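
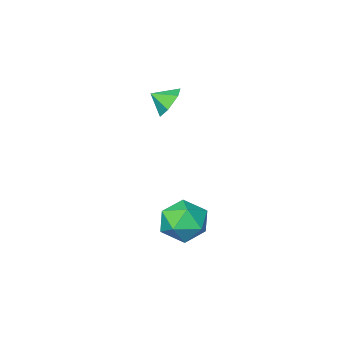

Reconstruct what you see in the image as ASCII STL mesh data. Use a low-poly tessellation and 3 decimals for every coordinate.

solid 
facet normal 0.328 0.822 0.466
outer loop
vertex 0.021 2.895 -3.523
vertex 0.321 2.207 -2.522
vertex 1.161 2.388 -3.432
endloop
endfacet
facet normal 0.410 0.880 -0.241
outer loop
vertex 0.021 2.895 -3.523
vertex 1.161 2.388 -3.432
vertex 0.554 2.372 -4.526
endloop
endfacet
facet normal -0.231 0.807 -0.544
outer loop
vertex 0.021 2.895 -3.523
vertex 0.554 2.372 -4.526
vertex -0.66 2.182 -4.292
endloop
endfacet
facet normal -0.710 0.704 -0.025
outer loop
vertex 0.021 2.895 -3.523
vertex -0.66 2.182 -4.292
vertex -0.804 2.08 -3.054
endloop
endfacet
facet normal -0.364 0.713 0.599
outer loop
vertex 0.021 2.895 -3.523
vertex -0.804 2.08 -3.054
vertex 0.321 2.207 -2.522
endloop
endfacet
facet normal 0.821 0.338 -0.460
outer loop
vertex 0.554 2.372 -4.526
vertex 1.161 2.388 -3.432
vertex 1.184 1.36 -4.146
endloop
endfacet
facet normal 0.688 0.243 0.684
outer loop
vertex 1.161 2.388 -3.432
vertex 0.321 2.207 -2.522
vertex 1.04 1.258 -2.908
endloop
endfacet
facet normal -0.433 0.068 0.899
outer loop
vertex 0.321 2.207 -2.522
vertex -0.804 2.08 -3.054
vertex -0.174 1.068 -2.674
endloop
endfacet
facet normal -0.992 0.055 -0.111
outer loop
vertex -0.804 2.08 -3.054
vertex -0.66 2.182 -4.292
vertex -0.781 1.052 -3.768
endloop
endfacet
facet normal -0.218 0.222 -0.950
outer loop
vertex -0.66 2.182 -4.292
vertex 0.554 2.372 -4.526
vertex 0.059 1.233 -4.678
endloop
endfacet
facet normal 0.710 -0.704 0.025
outer loop
vertex 0.359 0.545 -3.677
vertex 1.184 1.36 -4.146
vertex 1.04 1.258 -2.908
endloop
endfacet
facet normal 0.231 -0.807 0.544
outer loop
vertex 0.359 0.545 -3.677
vertex 1.04 1.258 -2.908
vertex -0.174 1.068 -2.674
endloop
endfacet
facet normal -0.410 -0.880 0.241
outer loop
vertex 0.359 0.545 -3.677
vertex -0.174 1.068 -2.674
vertex -0.781 1.052 -3.768
endloop
endfacet
facet normal -0.328 -0.822 -0.466
outer loop
vertex 0.359 0.545 -3.677
vertex -0.781 1.052 -3.768
vertex 0.059 1.233 -4.678
endloop
endfacet
facet normal 0.364 -0.713 -0.599
outer loop
vertex 0.359 0.545 -3.677
vertex 0.059 1.233 -4.678
vertex 1.184 1.36 -4.146
endloop
endfacet
facet normal 0.992 -0.055 0.111
outer loop
vertex 1.04 1.258 -2.908
vertex 1.184 1.36 -4.146
vertex 1.161 2.388 -3.432
endloop
endfacet
facet normal 0.218 -0.222 0.950
outer loop
vertex -0.174 1.068 -2.674
vertex 1.04 1.258 -2.908
vertex 0.321 2.207 -2.522
endloop
endfacet
facet normal -0.821 -0.338 0.460
outer loop
vertex -0.781 1.052 -3.768
vertex -0.174 1.068 -2.674
vertex -0.804 2.08 -3.054
endloop
endfacet
facet normal -0.688 -0.243 -0.684
outer loop
vertex 0.059 1.233 -4.678
vertex -0.781 1.052 -3.768
vertex -0.66 2.182 -4.292
endloop
endfacet
facet normal 0.433 -0.068 -0.899
outer loop
vertex 1.184 1.36 -4.146
vertex 0.059 1.233 -4.678
vertex 0.554 2.372 -4.526
endloop
endfacet
facet normal -0.667 0.544 -0.509
outer loop
vertex -0.497 -1.381 1.397
vertex -1.114 -1.51 2.068
vertex -0.546 -0.786 2.098
endloop
endfacet
facet normal 0.996 0.090 -0.007
outer loop
vertex -0.497 -1.381 1.397
vertex -0.546 -0.786 2.098
vertex -0.426 -2.07 2.592
endloop
endfacet
facet normal -0.667 0.544 -0.509
outer loop
vertex -0.546 -0.786 2.098
vertex -1.114 -1.51 2.068
vertex -1.162 -0.915 2.768
endloop
endfacet
facet normal 0.665 0.321 0.674
outer loop
vertex -0.546 -0.786 2.098
vertex -1.162 -0.915 2.768
vertex -0.426 -2.07 2.592
endloop
endfacet
facet normal -0.668 0.544 -0.508
outer loop
vertex -1.162 -0.915 2.768
vertex -1.114 -1.51 2.068
vertex -1.73 -1.639 2.739
endloop
endfacet
facet normal 0.078 -0.101 0.992
outer loop
vertex -1.162 -0.915 2.768
vertex -1.73 -1.639 2.739
vertex -0.426 -2.07 2.592
endloop
endfacet
facet normal -0.668 0.544 -0.508
outer loop
vertex -1.73 -1.639 2.739
vertex -1.114 -1.51 2.068
vertex -1.681 -2.233 2.039
endloop
endfacet
facet normal -0.179 -0.756 0.629
outer loop
vertex -1.73 -1.639 2.739
vertex -1.681 -2.233 2.039
vertex -0.426 -2.07 2.592
endloop
endfacet
facet normal -0.668 0.544 -0.508
outer loop
vertex -1.681 -2.233 2.039
vertex -1.114 -1.51 2.068
vertex -1.065 -2.104 1.368
endloop
endfacet
facet normal 0.151 -0.987 -0.051
outer loop
vertex -1.681 -2.233 2.039
vertex -1.065 -2.104 1.368
vertex -0.426 -2.07 2.592
endloop
endfacet
facet normal -0.667 0.544 -0.509
outer loop
vertex -1.065 -2.104 1.368
vertex -1.114 -1.51 2.068
vertex -0.497 -1.381 1.397
endloop
endfacet
facet normal 0.738 -0.565 -0.370
outer loop
vertex -1.065 -2.104 1.368
vertex -0.497 -1.381 1.397
vertex -0.426 -2.07 2.592
endloop
endfacet

endsolid


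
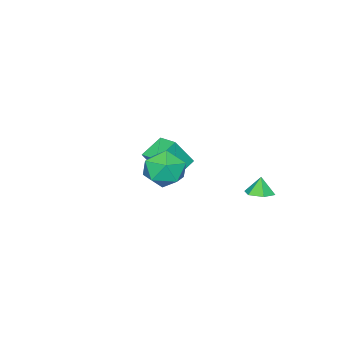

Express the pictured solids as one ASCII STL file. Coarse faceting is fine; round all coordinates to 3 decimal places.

solid 
facet normal -0.472 0.267 -0.840
outer loop
vertex -4.481 -3.94 -4.21
vertex -4.155 -2.659 -3.986
vertex -3.151 -4.137 -5.02
endloop
endfacet
facet normal -0.243 -0.955 -0.167
outer loop
vertex -2.225 -4.661 -3.374
vertex -4.481 -3.94 -4.21
vertex -3.151 -4.137 -5.02
endloop
endfacet
facet normal -0.472 0.267 -0.840
outer loop
vertex -3.151 -4.137 -5.02
vertex -4.155 -2.659 -3.986
vertex -2.825 -2.856 -4.796
endloop
endfacet
facet normal 0.847 -0.125 -0.516
outer loop
vertex -2.825 -2.856 -4.796
vertex -2.225 -4.661 -3.374
vertex -3.151 -4.137 -5.02
endloop
endfacet
facet normal -0.847 0.125 0.516
outer loop
vertex -4.481 -3.94 -4.21
vertex -3.229 -3.183 -2.34
vertex -4.155 -2.659 -3.986
endloop
endfacet
facet normal -0.243 -0.955 -0.167
outer loop
vertex -3.555 -4.464 -2.564
vertex -4.481 -3.94 -4.21
vertex -2.225 -4.661 -3.374
endloop
endfacet
facet normal -0.847 0.125 0.516
outer loop
vertex -3.555 -4.464 -2.564
vertex -3.229 -3.183 -2.34
vertex -4.481 -3.94 -4.21
endloop
endfacet
facet normal 0.243 0.955 0.167
outer loop
vertex -4.155 -2.659 -3.986
vertex -3.229 -3.183 -2.34
vertex -2.825 -2.856 -4.796
endloop
endfacet
facet normal 0.847 -0.125 -0.516
outer loop
vertex -1.899 -3.38 -3.15
vertex -2.225 -4.661 -3.374
vertex -2.825 -2.856 -4.796
endloop
endfacet
facet normal 0.243 0.955 0.167
outer loop
vertex -2.825 -2.856 -4.796
vertex -3.229 -3.183 -2.34
vertex -1.899 -3.38 -3.15
endloop
endfacet
facet normal 0.472 -0.267 0.840
outer loop
vertex -1.899 -3.38 -3.15
vertex -3.555 -4.464 -2.564
vertex -2.225 -4.661 -3.374
endloop
endfacet
facet normal 0.472 -0.267 0.840
outer loop
vertex -3.229 -3.183 -2.34
vertex -3.555 -4.464 -2.564
vertex -1.899 -3.38 -3.15
endloop
endfacet
facet normal 0.212 0.094 -0.973
outer loop
vertex -2.587 3.111 -3.904
vertex -3.096 2.491 -4.075
vertex -3.378 3.261 -4.062
endloop
endfacet
facet normal 0.017 0.766 0.643
outer loop
vertex -2.587 3.111 -3.904
vertex -3.378 3.261 -4.062
vertex -3.324 2.389 -3.025
endloop
endfacet
facet normal 0.212 0.094 -0.973
outer loop
vertex -3.378 3.261 -4.062
vertex -3.096 2.491 -4.075
vertex -3.886 2.641 -4.233
endloop
endfacet
facet normal -0.748 0.489 0.450
outer loop
vertex -3.378 3.261 -4.062
vertex -3.886 2.641 -4.233
vertex -3.324 2.389 -3.025
endloop
endfacet
facet normal 0.212 0.094 -0.973
outer loop
vertex -3.886 2.641 -4.233
vertex -3.096 2.491 -4.075
vertex -3.604 1.871 -4.246
endloop
endfacet
facet normal -0.881 -0.328 0.341
outer loop
vertex -3.886 2.641 -4.233
vertex -3.604 1.871 -4.246
vertex -3.324 2.389 -3.025
endloop
endfacet
facet normal 0.211 0.095 -0.973
outer loop
vertex -3.604 1.871 -4.246
vertex -3.096 2.491 -4.075
vertex -2.813 1.721 -4.089
endloop
endfacet
facet normal -0.249 -0.870 0.426
outer loop
vertex -3.604 1.871 -4.246
vertex -2.813 1.721 -4.089
vertex -3.324 2.389 -3.025
endloop
endfacet
facet normal 0.211 0.095 -0.973
outer loop
vertex -2.813 1.721 -4.089
vertex -3.096 2.491 -4.075
vertex -2.305 2.341 -3.918
endloop
endfacet
facet normal 0.515 -0.593 0.619
outer loop
vertex -2.813 1.721 -4.089
vertex -2.305 2.341 -3.918
vertex -3.324 2.389 -3.025
endloop
endfacet
facet normal 0.211 0.095 -0.973
outer loop
vertex -2.305 2.341 -3.918
vertex -3.096 2.491 -4.075
vertex -2.587 3.111 -3.904
endloop
endfacet
facet normal 0.648 0.224 0.728
outer loop
vertex -2.305 2.341 -3.918
vertex -2.587 3.111 -3.904
vertex -3.324 2.389 -3.025
endloop
endfacet
facet normal -0.701 0.248 0.669
outer loop
vertex 2.358 2.018 0.342
vertex 1.753 0.976 0.094
vertex 2.606 0.996 0.98
endloop
endfacet
facet normal -0.066 0.517 0.854
outer loop
vertex 2.358 2.018 0.342
vertex 2.606 0.996 0.98
vertex 3.523 1.727 0.608
endloop
endfacet
facet normal 0.160 0.934 0.321
outer loop
vertex 2.358 2.018 0.342
vertex 3.523 1.727 0.608
vertex 3.236 2.159 -0.507
endloop
endfacet
facet normal -0.335 0.922 -0.193
outer loop
vertex 2.358 2.018 0.342
vertex 3.236 2.159 -0.507
vertex 2.142 1.695 -0.825
endloop
endfacet
facet normal -0.867 0.498 0.023
outer loop
vertex 2.358 2.018 0.342
vertex 2.142 1.695 -0.825
vertex 1.753 0.976 0.094
endloop
endfacet
facet normal 0.393 -0.025 0.919
outer loop
vertex 3.523 1.727 0.608
vertex 2.606 0.996 0.98
vertex 3.638 0.505 0.525
endloop
endfacet
facet normal -0.634 -0.461 0.621
outer loop
vertex 2.606 0.996 0.98
vertex 1.753 0.976 0.094
vertex 2.544 0.041 0.207
endloop
endfacet
facet normal -0.903 -0.056 -0.426
outer loop
vertex 1.753 0.976 0.094
vertex 2.142 1.695 -0.825
vertex 2.257 0.473 -0.908
endloop
endfacet
facet normal -0.042 0.630 -0.775
outer loop
vertex 2.142 1.695 -0.825
vertex 3.236 2.159 -0.507
vertex 3.174 1.204 -1.28
endloop
endfacet
facet normal 0.759 0.649 0.056
outer loop
vertex 3.236 2.159 -0.507
vertex 3.523 1.727 0.608
vertex 4.027 1.224 -0.394
endloop
endfacet
facet normal 0.335 -0.922 0.193
outer loop
vertex 3.422 0.182 -0.642
vertex 3.638 0.505 0.525
vertex 2.544 0.041 0.207
endloop
endfacet
facet normal -0.160 -0.934 -0.321
outer loop
vertex 3.422 0.182 -0.642
vertex 2.544 0.041 0.207
vertex 2.257 0.473 -0.908
endloop
endfacet
facet normal 0.066 -0.517 -0.854
outer loop
vertex 3.422 0.182 -0.642
vertex 2.257 0.473 -0.908
vertex 3.174 1.204 -1.28
endloop
endfacet
facet normal 0.701 -0.248 -0.669
outer loop
vertex 3.422 0.182 -0.642
vertex 3.174 1.204 -1.28
vertex 4.027 1.224 -0.394
endloop
endfacet
facet normal 0.867 -0.498 -0.023
outer loop
vertex 3.422 0.182 -0.642
vertex 4.027 1.224 -0.394
vertex 3.638 0.505 0.525
endloop
endfacet
facet normal 0.042 -0.630 0.775
outer loop
vertex 2.544 0.041 0.207
vertex 3.638 0.505 0.525
vertex 2.606 0.996 0.98
endloop
endfacet
facet normal -0.759 -0.649 -0.056
outer loop
vertex 2.257 0.473 -0.908
vertex 2.544 0.041 0.207
vertex 1.753 0.976 0.094
endloop
endfacet
facet normal -0.393 0.025 -0.919
outer loop
vertex 3.174 1.204 -1.28
vertex 2.257 0.473 -0.908
vertex 2.142 1.695 -0.825
endloop
endfacet
facet normal 0.634 0.461 -0.621
outer loop
vertex 4.027 1.224 -0.394
vertex 3.174 1.204 -1.28
vertex 3.236 2.159 -0.507
endloop
endfacet
facet normal 0.903 0.056 0.426
outer loop
vertex 3.638 0.505 0.525
vertex 4.027 1.224 -0.394
vertex 3.523 1.727 0.608
endloop
endfacet

endsolid


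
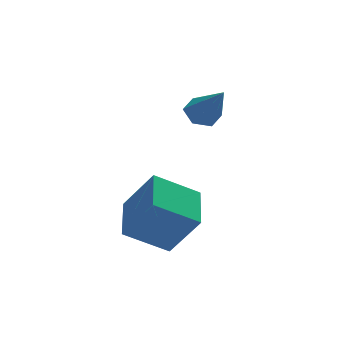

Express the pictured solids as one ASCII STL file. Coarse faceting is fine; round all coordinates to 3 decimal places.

solid 
facet normal -0.837 0.179 0.517
outer loop
vertex -4.092 -4.781 -0.723
vertex -3.506 -3.253 -0.302
vertex -4.824 -4.111 -2.14
endloop
endfacet
facet normal -0.346 -0.905 -0.249
outer loop
vertex -3.434 -4.407 -2.998
vertex -4.092 -4.781 -0.723
vertex -4.824 -4.111 -2.14
endloop
endfacet
facet normal -0.837 0.179 0.517
outer loop
vertex -4.824 -4.111 -2.14
vertex -3.506 -3.253 -0.302
vertex -4.238 -2.582 -1.719
endloop
endfacet
facet normal -0.423 0.388 -0.819
outer loop
vertex -4.238 -2.582 -1.719
vertex -3.434 -4.407 -2.998
vertex -4.824 -4.111 -2.14
endloop
endfacet
facet normal 0.423 -0.388 0.819
outer loop
vertex -4.092 -4.781 -0.723
vertex -2.116 -3.549 -1.16
vertex -3.506 -3.253 -0.302
endloop
endfacet
facet normal -0.347 -0.904 -0.249
outer loop
vertex -2.702 -5.078 -1.581
vertex -4.092 -4.781 -0.723
vertex -3.434 -4.407 -2.998
endloop
endfacet
facet normal 0.423 -0.388 0.819
outer loop
vertex -2.702 -5.078 -1.581
vertex -2.116 -3.549 -1.16
vertex -4.092 -4.781 -0.723
endloop
endfacet
facet normal 0.346 0.904 0.249
outer loop
vertex -3.506 -3.253 -0.302
vertex -2.116 -3.549 -1.16
vertex -4.238 -2.582 -1.719
endloop
endfacet
facet normal -0.423 0.388 -0.819
outer loop
vertex -2.848 -2.879 -2.577
vertex -3.434 -4.407 -2.998
vertex -4.238 -2.582 -1.719
endloop
endfacet
facet normal 0.347 0.904 0.249
outer loop
vertex -4.238 -2.582 -1.719
vertex -2.116 -3.549 -1.16
vertex -2.848 -2.879 -2.577
endloop
endfacet
facet normal 0.837 -0.179 -0.517
outer loop
vertex -2.848 -2.879 -2.577
vertex -2.702 -5.078 -1.581
vertex -3.434 -4.407 -2.998
endloop
endfacet
facet normal 0.837 -0.179 -0.517
outer loop
vertex -2.116 -3.549 -1.16
vertex -2.702 -5.078 -1.581
vertex -2.848 -2.879 -2.577
endloop
endfacet
facet normal -0.121 0.672 -0.731
outer loop
vertex -0.326 -0.062 1.012
vertex -0.811 -0.429 0.755
vertex -0.95 0.034 1.204
endloop
endfacet
facet normal 0.324 0.492 0.808
outer loop
vertex -0.326 -0.062 1.012
vertex -0.95 0.034 1.204
vertex -0.589 -1.651 2.085
endloop
endfacet
facet normal -0.121 0.672 -0.731
outer loop
vertex -0.95 0.034 1.204
vertex -0.811 -0.429 0.755
vertex -1.435 -0.333 0.947
endloop
endfacet
facet normal -0.601 0.266 0.754
outer loop
vertex -0.95 0.034 1.204
vertex -1.435 -0.333 0.947
vertex -0.589 -1.651 2.085
endloop
endfacet
facet normal -0.121 0.672 -0.731
outer loop
vertex -1.435 -0.333 0.947
vertex -0.811 -0.429 0.755
vertex -1.295 -0.796 0.498
endloop
endfacet
facet normal -0.889 -0.428 0.165
outer loop
vertex -1.435 -0.333 0.947
vertex -1.295 -0.796 0.498
vertex -0.589 -1.651 2.085
endloop
endfacet
facet normal -0.121 0.672 -0.731
outer loop
vertex -1.295 -0.796 0.498
vertex -0.811 -0.429 0.755
vertex -0.671 -0.892 0.306
endloop
endfacet
facet normal -0.251 -0.894 -0.370
outer loop
vertex -1.295 -0.796 0.498
vertex -0.671 -0.892 0.306
vertex -0.589 -1.651 2.085
endloop
endfacet
facet normal -0.121 0.672 -0.731
outer loop
vertex -0.671 -0.892 0.306
vertex -0.811 -0.429 0.755
vertex -0.186 -0.525 0.563
endloop
endfacet
facet normal 0.673 -0.668 -0.316
outer loop
vertex -0.671 -0.892 0.306
vertex -0.186 -0.525 0.563
vertex -0.589 -1.651 2.085
endloop
endfacet
facet normal -0.121 0.672 -0.731
outer loop
vertex -0.186 -0.525 0.563
vertex -0.811 -0.429 0.755
vertex -0.326 -0.062 1.012
endloop
endfacet
facet normal 0.962 0.026 0.273
outer loop
vertex -0.186 -0.525 0.563
vertex -0.326 -0.062 1.012
vertex -0.589 -1.651 2.085
endloop
endfacet

endsolid


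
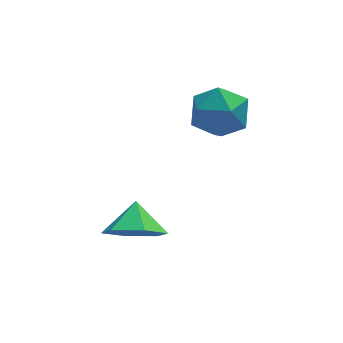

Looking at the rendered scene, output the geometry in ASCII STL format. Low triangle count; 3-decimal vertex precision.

solid 
facet normal -0.181 -0.782 -0.596
outer loop
vertex -0.493 -1.026 -1.645
vertex -1.453 -0.686 -1.8
vertex -0.693 -0.385 -2.426
endloop
endfacet
facet normal 0.871 0.465 0.159
outer loop
vertex -0.493 -1.026 -1.645
vertex -0.693 -0.385 -2.426
vertex -1.247 0.206 -1.12
endloop
endfacet
facet normal -0.181 -0.782 -0.596
outer loop
vertex -0.693 -0.385 -2.426
vertex -1.453 -0.686 -1.8
vertex -1.653 -0.045 -2.581
endloop
endfacet
facet normal 0.359 0.898 -0.254
outer loop
vertex -0.693 -0.385 -2.426
vertex -1.653 -0.045 -2.581
vertex -1.247 0.206 -1.12
endloop
endfacet
facet normal -0.181 -0.782 -0.596
outer loop
vertex -1.653 -0.045 -2.581
vertex -1.453 -0.686 -1.8
vertex -2.413 -0.346 -1.955
endloop
endfacet
facet normal -0.400 0.915 -0.046
outer loop
vertex -1.653 -0.045 -2.581
vertex -2.413 -0.346 -1.955
vertex -1.247 0.206 -1.12
endloop
endfacet
facet normal -0.181 -0.783 -0.595
outer loop
vertex -2.413 -0.346 -1.955
vertex -1.453 -0.686 -1.8
vertex -2.213 -0.987 -1.173
endloop
endfacet
facet normal -0.648 0.499 0.575
outer loop
vertex -2.413 -0.346 -1.955
vertex -2.213 -0.987 -1.173
vertex -1.247 0.206 -1.12
endloop
endfacet
facet normal -0.181 -0.783 -0.595
outer loop
vertex -2.213 -0.987 -1.173
vertex -1.453 -0.686 -1.8
vertex -1.253 -1.327 -1.018
endloop
endfacet
facet normal -0.136 0.066 0.988
outer loop
vertex -2.213 -0.987 -1.173
vertex -1.253 -1.327 -1.018
vertex -1.247 0.206 -1.12
endloop
endfacet
facet normal -0.181 -0.783 -0.595
outer loop
vertex -1.253 -1.327 -1.018
vertex -1.453 -0.686 -1.8
vertex -0.493 -1.026 -1.645
endloop
endfacet
facet normal 0.624 0.049 0.780
outer loop
vertex -1.253 -1.327 -1.018
vertex -0.493 -1.026 -1.645
vertex -1.247 0.206 -1.12
endloop
endfacet
facet normal 0.521 0.504 0.689
outer loop
vertex 2.18 3.394 0.851
vertex 1.804 2.741 1.613
vertex 2.714 2.499 1.101
endloop
endfacet
facet normal 0.850 0.523 0.056
outer loop
vertex 2.18 3.394 0.851
vertex 2.714 2.499 1.101
vertex 2.604 2.788 0.074
endloop
endfacet
facet normal 0.402 0.815 -0.416
outer loop
vertex 2.18 3.394 0.851
vertex 2.604 2.788 0.074
vertex 1.625 3.209 -0.048
endloop
endfacet
facet normal -0.203 0.976 -0.076
outer loop
vertex 2.18 3.394 0.851
vertex 1.625 3.209 -0.048
vertex 1.131 3.18 0.904
endloop
endfacet
facet normal -0.129 0.784 0.608
outer loop
vertex 2.18 3.394 0.851
vertex 1.131 3.18 0.904
vertex 1.804 2.741 1.613
endloop
endfacet
facet normal 0.978 -0.150 -0.147
outer loop
vertex 2.604 2.788 0.074
vertex 2.714 2.499 1.101
vertex 2.489 1.76 0.356
endloop
endfacet
facet normal 0.445 -0.181 0.877
outer loop
vertex 2.714 2.499 1.101
vertex 1.804 2.741 1.613
vertex 1.995 1.731 1.308
endloop
endfacet
facet normal -0.608 0.273 0.746
outer loop
vertex 1.804 2.741 1.613
vertex 1.131 3.18 0.904
vertex 1.016 2.152 1.186
endloop
endfacet
facet normal -0.728 0.584 -0.360
outer loop
vertex 1.131 3.18 0.904
vertex 1.625 3.209 -0.048
vertex 0.906 2.441 0.159
endloop
endfacet
facet normal 0.253 0.323 -0.912
outer loop
vertex 1.625 3.209 -0.048
vertex 2.604 2.788 0.074
vertex 1.816 2.199 -0.353
endloop
endfacet
facet normal 0.203 -0.976 0.076
outer loop
vertex 1.44 1.546 0.409
vertex 2.489 1.76 0.356
vertex 1.995 1.731 1.308
endloop
endfacet
facet normal -0.402 -0.815 0.416
outer loop
vertex 1.44 1.546 0.409
vertex 1.995 1.731 1.308
vertex 1.016 2.152 1.186
endloop
endfacet
facet normal -0.850 -0.523 -0.056
outer loop
vertex 1.44 1.546 0.409
vertex 1.016 2.152 1.186
vertex 0.906 2.441 0.159
endloop
endfacet
facet normal -0.521 -0.504 -0.689
outer loop
vertex 1.44 1.546 0.409
vertex 0.906 2.441 0.159
vertex 1.816 2.199 -0.353
endloop
endfacet
facet normal 0.129 -0.784 -0.608
outer loop
vertex 1.44 1.546 0.409
vertex 1.816 2.199 -0.353
vertex 2.489 1.76 0.356
endloop
endfacet
facet normal 0.728 -0.584 0.360
outer loop
vertex 1.995 1.731 1.308
vertex 2.489 1.76 0.356
vertex 2.714 2.499 1.101
endloop
endfacet
facet normal -0.253 -0.323 0.912
outer loop
vertex 1.016 2.152 1.186
vertex 1.995 1.731 1.308
vertex 1.804 2.741 1.613
endloop
endfacet
facet normal -0.978 0.150 0.147
outer loop
vertex 0.906 2.441 0.159
vertex 1.016 2.152 1.186
vertex 1.131 3.18 0.904
endloop
endfacet
facet normal -0.445 0.181 -0.877
outer loop
vertex 1.816 2.199 -0.353
vertex 0.906 2.441 0.159
vertex 1.625 3.209 -0.048
endloop
endfacet
facet normal 0.608 -0.273 -0.746
outer loop
vertex 2.489 1.76 0.356
vertex 1.816 2.199 -0.353
vertex 2.604 2.788 0.074
endloop
endfacet

endsolid


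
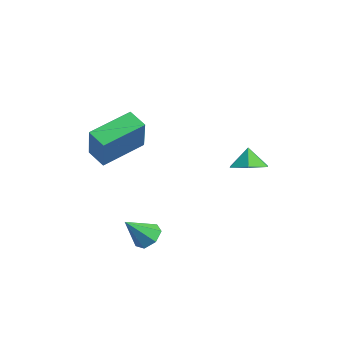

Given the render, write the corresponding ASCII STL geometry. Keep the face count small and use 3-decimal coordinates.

solid 
facet normal 0.157 0.651 -0.743
outer loop
vertex 2.455 -1.461 -1.857
vertex 2.035 -1.845 -2.282
vertex 1.857 -1.31 -1.851
endloop
endfacet
facet normal 0.109 0.397 0.911
outer loop
vertex 2.455 -1.461 -1.857
vertex 1.857 -1.31 -1.851
vertex 1.805 -2.795 -1.198
endloop
endfacet
facet normal 0.159 0.651 -0.742
outer loop
vertex 1.857 -1.31 -1.851
vertex 2.035 -1.845 -2.282
vertex 1.394 -1.561 -2.17
endloop
endfacet
facet normal -0.650 0.325 0.687
outer loop
vertex 1.857 -1.31 -1.851
vertex 1.394 -1.561 -2.17
vertex 1.805 -2.795 -1.198
endloop
endfacet
facet normal 0.158 0.650 -0.744
outer loop
vertex 1.394 -1.561 -2.17
vertex 2.035 -1.845 -2.282
vertex 1.413 -2.027 -2.573
endloop
endfacet
facet normal -0.967 -0.187 0.171
outer loop
vertex 1.394 -1.561 -2.17
vertex 1.413 -2.027 -2.573
vertex 1.805 -2.795 -1.198
endloop
endfacet
facet normal 0.157 0.652 -0.742
outer loop
vertex 1.413 -2.027 -2.573
vertex 2.035 -1.845 -2.282
vertex 1.901 -2.355 -2.758
endloop
endfacet
facet normal -0.604 -0.757 -0.251
outer loop
vertex 1.413 -2.027 -2.573
vertex 1.901 -2.355 -2.758
vertex 1.805 -2.795 -1.198
endloop
endfacet
facet normal 0.159 0.651 -0.742
outer loop
vertex 1.901 -2.355 -2.758
vertex 2.035 -1.845 -2.282
vertex 2.489 -2.3 -2.584
endloop
endfacet
facet normal 0.165 -0.952 -0.258
outer loop
vertex 1.901 -2.355 -2.758
vertex 2.489 -2.3 -2.584
vertex 1.805 -2.795 -1.198
endloop
endfacet
facet normal 0.158 0.651 -0.743
outer loop
vertex 2.489 -2.3 -2.584
vertex 2.035 -1.845 -2.282
vertex 2.736 -1.902 -2.183
endloop
endfacet
facet normal 0.763 -0.628 0.153
outer loop
vertex 2.489 -2.3 -2.584
vertex 2.736 -1.902 -2.183
vertex 1.805 -2.795 -1.198
endloop
endfacet
facet normal 0.158 0.650 -0.743
outer loop
vertex 2.736 -1.902 -2.183
vertex 2.035 -1.845 -2.282
vertex 2.455 -1.461 -1.857
endloop
endfacet
facet normal 0.739 -0.027 0.674
outer loop
vertex 2.736 -1.902 -2.183
vertex 2.455 -1.461 -1.857
vertex 1.805 -2.795 -1.198
endloop
endfacet
facet normal 0.411 -0.228 -0.883
outer loop
vertex 2.302 2.861 0.404
vertex 1.645 3.326 -0.022
vertex 2.413 3.746 0.227
endloop
endfacet
facet normal 0.456 0.119 0.882
outer loop
vertex 2.302 2.861 0.404
vertex 2.413 3.746 0.227
vertex 1.235 3.554 0.862
endloop
endfacet
facet normal 0.411 -0.227 -0.883
outer loop
vertex 2.413 3.746 0.227
vertex 1.645 3.326 -0.022
vertex 1.757 4.212 -0.198
endloop
endfacet
facet normal 0.185 0.792 0.582
outer loop
vertex 2.413 3.746 0.227
vertex 1.757 4.212 -0.198
vertex 1.235 3.554 0.862
endloop
endfacet
facet normal 0.411 -0.227 -0.883
outer loop
vertex 1.757 4.212 -0.198
vertex 1.645 3.326 -0.022
vertex 0.989 3.792 -0.447
endloop
endfacet
facet normal -0.525 0.814 0.247
outer loop
vertex 1.757 4.212 -0.198
vertex 0.989 3.792 -0.447
vertex 1.235 3.554 0.862
endloop
endfacet
facet normal 0.410 -0.228 -0.883
outer loop
vertex 0.989 3.792 -0.447
vertex 1.645 3.326 -0.022
vertex 0.877 2.906 -0.27
endloop
endfacet
facet normal -0.964 0.164 0.211
outer loop
vertex 0.989 3.792 -0.447
vertex 0.877 2.906 -0.27
vertex 1.235 3.554 0.862
endloop
endfacet
facet normal 0.410 -0.228 -0.883
outer loop
vertex 0.877 2.906 -0.27
vertex 1.645 3.326 -0.022
vertex 1.534 2.44 0.155
endloop
endfacet
facet normal -0.692 -0.510 0.511
outer loop
vertex 0.877 2.906 -0.27
vertex 1.534 2.44 0.155
vertex 1.235 3.554 0.862
endloop
endfacet
facet normal 0.411 -0.228 -0.883
outer loop
vertex 1.534 2.44 0.155
vertex 1.645 3.326 -0.022
vertex 2.302 2.861 0.404
endloop
endfacet
facet normal 0.017 -0.532 0.846
outer loop
vertex 1.534 2.44 0.155
vertex 2.302 2.861 0.404
vertex 1.235 3.554 0.862
endloop
endfacet
facet normal -0.914 -0.155 0.375
outer loop
vertex -1.636 -2.444 2.23
vertex -1.766 -0.377 2.769
vertex -2.418 -2.04 0.49
endloop
endfacet
facet normal 0.061 -0.966 -0.252
outer loop
vertex -1.494 -1.883 0.111
vertex -1.636 -2.444 2.23
vertex -2.418 -2.04 0.49
endloop
endfacet
facet normal -0.914 -0.155 0.374
outer loop
vertex -2.418 -2.04 0.49
vertex -1.766 -0.377 2.769
vertex -2.547 0.027 1.029
endloop
endfacet
facet normal -0.401 0.208 -0.892
outer loop
vertex -2.547 0.027 1.029
vertex -1.494 -1.883 0.111
vertex -2.418 -2.04 0.49
endloop
endfacet
facet normal 0.401 -0.207 0.892
outer loop
vertex -1.636 -2.444 2.23
vertex -0.842 -0.22 2.39
vertex -1.766 -0.377 2.769
endloop
endfacet
facet normal 0.061 -0.966 -0.252
outer loop
vertex -0.713 -2.287 1.851
vertex -1.636 -2.444 2.23
vertex -1.494 -1.883 0.111
endloop
endfacet
facet normal 0.402 -0.208 0.892
outer loop
vertex -0.713 -2.287 1.851
vertex -0.842 -0.22 2.39
vertex -1.636 -2.444 2.23
endloop
endfacet
facet normal -0.061 0.966 0.252
outer loop
vertex -1.766 -0.377 2.769
vertex -0.842 -0.22 2.39
vertex -2.547 0.027 1.029
endloop
endfacet
facet normal -0.402 0.207 -0.892
outer loop
vertex -1.624 0.184 0.65
vertex -1.494 -1.883 0.111
vertex -2.547 0.027 1.029
endloop
endfacet
facet normal -0.061 0.966 0.252
outer loop
vertex -2.547 0.027 1.029
vertex -0.842 -0.22 2.39
vertex -1.624 0.184 0.65
endloop
endfacet
facet normal 0.914 0.155 -0.374
outer loop
vertex -1.624 0.184 0.65
vertex -0.713 -2.287 1.851
vertex -1.494 -1.883 0.111
endloop
endfacet
facet normal 0.914 0.155 -0.375
outer loop
vertex -0.842 -0.22 2.39
vertex -0.713 -2.287 1.851
vertex -1.624 0.184 0.65
endloop
endfacet

endsolid


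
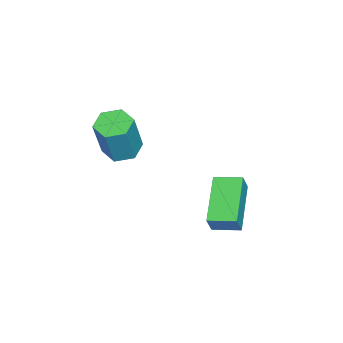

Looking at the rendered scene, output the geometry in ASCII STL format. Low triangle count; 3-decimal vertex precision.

solid 
facet normal -0.886 -0.222 0.406
outer loop
vertex -1.066 0.282 0.008
vertex -1.269 1.401 0.176
vertex -1.464 0.336 -0.831
endloop
endfacet
facet normal 0.176 -0.973 -0.146
outer loop
vertex 0.469 0.819 -1.716
vertex -1.066 0.282 0.008
vertex -1.464 0.336 -0.831
endloop
endfacet
facet normal -0.886 -0.222 0.406
outer loop
vertex -1.464 0.336 -0.831
vertex -1.269 1.401 0.176
vertex -1.667 1.455 -0.663
endloop
endfacet
facet normal -0.428 0.058 -0.902
outer loop
vertex -1.667 1.455 -0.663
vertex 0.469 0.819 -1.716
vertex -1.464 0.336 -0.831
endloop
endfacet
facet normal 0.428 -0.058 0.902
outer loop
vertex -1.066 0.282 0.008
vertex 0.664 1.884 -0.709
vertex -1.269 1.401 0.176
endloop
endfacet
facet normal 0.176 -0.973 -0.146
outer loop
vertex 0.867 0.765 -0.877
vertex -1.066 0.282 0.008
vertex 0.469 0.819 -1.716
endloop
endfacet
facet normal 0.428 -0.058 0.902
outer loop
vertex 0.867 0.765 -0.877
vertex 0.664 1.884 -0.709
vertex -1.066 0.282 0.008
endloop
endfacet
facet normal -0.176 0.973 0.146
outer loop
vertex -1.269 1.401 0.176
vertex 0.664 1.884 -0.709
vertex -1.667 1.455 -0.663
endloop
endfacet
facet normal -0.428 0.058 -0.902
outer loop
vertex 0.266 1.938 -1.548
vertex 0.469 0.819 -1.716
vertex -1.667 1.455 -0.663
endloop
endfacet
facet normal -0.176 0.973 0.146
outer loop
vertex -1.667 1.455 -0.663
vertex 0.664 1.884 -0.709
vertex 0.266 1.938 -1.548
endloop
endfacet
facet normal 0.886 0.222 -0.406
outer loop
vertex 0.266 1.938 -1.548
vertex 0.867 0.765 -0.877
vertex 0.469 0.819 -1.716
endloop
endfacet
facet normal 0.886 0.222 -0.406
outer loop
vertex 0.664 1.884 -0.709
vertex 0.867 0.765 -0.877
vertex 0.266 1.938 -1.548
endloop
endfacet
facet normal -0.325 0.030 -0.945
outer loop
vertex 1.683 -2.554 2.157
vertex 0.955 -2.541 2.408
vertex 1.336 -1.881 2.298
endloop
endfacet
facet normal 0.831 0.485 -0.271
outer loop
vertex 1.683 -2.554 2.157
vertex 1.336 -1.881 2.298
vertex 2.312 -2.612 3.98
endloop
endfacet
facet normal 0.831 0.484 -0.272
outer loop
vertex 2.312 -2.612 3.98
vertex 1.336 -1.881 2.298
vertex 1.966 -1.939 4.121
endloop
endfacet
facet normal 0.327 -0.030 0.945
outer loop
vertex 2.312 -2.612 3.98
vertex 1.966 -1.939 4.121
vertex 1.585 -2.599 4.232
endloop
endfacet
facet normal -0.326 0.031 -0.945
outer loop
vertex 1.336 -1.881 2.298
vertex 0.955 -2.541 2.408
vertex 0.609 -1.868 2.549
endloop
endfacet
facet normal 0.026 0.999 0.023
outer loop
vertex 1.336 -1.881 2.298
vertex 0.609 -1.868 2.549
vertex 1.966 -1.939 4.121
endloop
endfacet
facet normal 0.026 0.999 0.023
outer loop
vertex 1.966 -1.939 4.121
vertex 0.609 -1.868 2.549
vertex 1.238 -1.926 4.373
endloop
endfacet
facet normal 0.326 -0.030 0.945
outer loop
vertex 1.966 -1.939 4.121
vertex 1.238 -1.926 4.373
vertex 1.585 -2.599 4.232
endloop
endfacet
facet normal -0.327 0.030 -0.945
outer loop
vertex 0.609 -1.868 2.549
vertex 0.955 -2.541 2.408
vertex 0.228 -2.528 2.66
endloop
endfacet
facet normal -0.805 0.514 0.294
outer loop
vertex 0.609 -1.868 2.549
vertex 0.228 -2.528 2.66
vertex 1.238 -1.926 4.373
endloop
endfacet
facet normal -0.806 0.514 0.294
outer loop
vertex 1.238 -1.926 4.373
vertex 0.228 -2.528 2.66
vertex 0.857 -2.586 4.483
endloop
endfacet
facet normal 0.325 -0.030 0.945
outer loop
vertex 1.238 -1.926 4.373
vertex 0.857 -2.586 4.483
vertex 1.585 -2.599 4.232
endloop
endfacet
facet normal -0.327 0.030 -0.945
outer loop
vertex 0.228 -2.528 2.66
vertex 0.955 -2.541 2.408
vertex 0.574 -3.201 2.519
endloop
endfacet
facet normal -0.832 -0.484 0.272
outer loop
vertex 0.228 -2.528 2.66
vertex 0.574 -3.201 2.519
vertex 0.857 -2.586 4.483
endloop
endfacet
facet normal -0.831 -0.485 0.272
outer loop
vertex 0.857 -2.586 4.483
vertex 0.574 -3.201 2.519
vertex 1.204 -3.259 4.342
endloop
endfacet
facet normal 0.325 -0.030 0.945
outer loop
vertex 0.857 -2.586 4.483
vertex 1.204 -3.259 4.342
vertex 1.585 -2.599 4.232
endloop
endfacet
facet normal -0.326 0.030 -0.945
outer loop
vertex 0.574 -3.201 2.519
vertex 0.955 -2.541 2.408
vertex 1.302 -3.214 2.267
endloop
endfacet
facet normal -0.026 -0.999 -0.023
outer loop
vertex 0.574 -3.201 2.519
vertex 1.302 -3.214 2.267
vertex 1.204 -3.259 4.342
endloop
endfacet
facet normal -0.026 -0.999 -0.023
outer loop
vertex 1.204 -3.259 4.342
vertex 1.302 -3.214 2.267
vertex 1.931 -3.272 4.091
endloop
endfacet
facet normal 0.326 -0.031 0.945
outer loop
vertex 1.204 -3.259 4.342
vertex 1.931 -3.272 4.091
vertex 1.585 -2.599 4.232
endloop
endfacet
facet normal -0.325 0.030 -0.945
outer loop
vertex 1.302 -3.214 2.267
vertex 0.955 -2.541 2.408
vertex 1.683 -2.554 2.157
endloop
endfacet
facet normal 0.806 -0.514 -0.294
outer loop
vertex 1.302 -3.214 2.267
vertex 1.683 -2.554 2.157
vertex 1.931 -3.272 4.091
endloop
endfacet
facet normal 0.805 -0.514 -0.294
outer loop
vertex 1.931 -3.272 4.091
vertex 1.683 -2.554 2.157
vertex 2.312 -2.612 3.98
endloop
endfacet
facet normal 0.327 -0.030 0.945
outer loop
vertex 1.931 -3.272 4.091
vertex 2.312 -2.612 3.98
vertex 1.585 -2.599 4.232
endloop
endfacet

endsolid


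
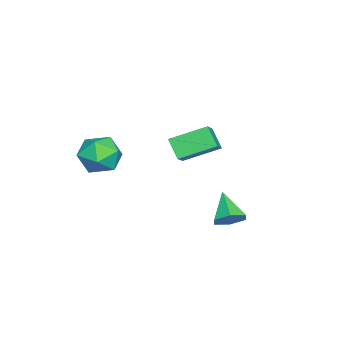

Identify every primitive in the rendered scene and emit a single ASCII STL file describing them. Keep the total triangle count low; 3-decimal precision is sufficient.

solid 
facet normal -0.931 0.323 0.170
outer loop
vertex 1.8 -2.521 0.924
vertex 1.396 -3.715 0.982
vertex 1.79 -3.13 2.029
endloop
endfacet
facet normal -0.451 0.783 0.428
outer loop
vertex 1.8 -2.521 0.924
vertex 1.79 -3.13 2.029
vertex 2.77 -2.398 1.721
endloop
endfacet
facet normal -0.034 0.993 -0.112
outer loop
vertex 1.8 -2.521 0.924
vertex 2.77 -2.398 1.721
vertex 2.983 -2.53 0.485
endloop
endfacet
facet normal -0.256 0.662 -0.704
outer loop
vertex 1.8 -2.521 0.924
vertex 2.983 -2.53 0.485
vertex 2.134 -3.344 0.028
endloop
endfacet
facet normal -0.811 0.248 -0.530
outer loop
vertex 1.8 -2.521 0.924
vertex 2.134 -3.344 0.028
vertex 1.396 -3.715 0.982
endloop
endfacet
facet normal -0.043 0.436 0.899
outer loop
vertex 2.77 -2.398 1.721
vertex 1.79 -3.13 2.029
vertex 2.966 -3.516 2.272
endloop
endfacet
facet normal -0.820 -0.309 0.481
outer loop
vertex 1.79 -3.13 2.029
vertex 1.396 -3.715 0.982
vertex 2.117 -4.33 1.815
endloop
endfacet
facet normal -0.625 -0.430 -0.651
outer loop
vertex 1.396 -3.715 0.982
vertex 2.134 -3.344 0.028
vertex 2.33 -4.462 0.579
endloop
endfacet
facet normal 0.271 0.240 -0.932
outer loop
vertex 2.134 -3.344 0.028
vertex 2.983 -2.53 0.485
vertex 3.31 -3.73 0.271
endloop
endfacet
facet normal 0.631 0.775 0.026
outer loop
vertex 2.983 -2.53 0.485
vertex 2.77 -2.398 1.721
vertex 3.704 -3.145 1.318
endloop
endfacet
facet normal 0.256 -0.662 0.704
outer loop
vertex 3.3 -4.339 1.376
vertex 2.966 -3.516 2.272
vertex 2.117 -4.33 1.815
endloop
endfacet
facet normal 0.034 -0.993 0.112
outer loop
vertex 3.3 -4.339 1.376
vertex 2.117 -4.33 1.815
vertex 2.33 -4.462 0.579
endloop
endfacet
facet normal 0.451 -0.783 -0.428
outer loop
vertex 3.3 -4.339 1.376
vertex 2.33 -4.462 0.579
vertex 3.31 -3.73 0.271
endloop
endfacet
facet normal 0.931 -0.323 -0.170
outer loop
vertex 3.3 -4.339 1.376
vertex 3.31 -3.73 0.271
vertex 3.704 -3.145 1.318
endloop
endfacet
facet normal 0.811 -0.248 0.530
outer loop
vertex 3.3 -4.339 1.376
vertex 3.704 -3.145 1.318
vertex 2.966 -3.516 2.272
endloop
endfacet
facet normal -0.271 -0.240 0.932
outer loop
vertex 2.117 -4.33 1.815
vertex 2.966 -3.516 2.272
vertex 1.79 -3.13 2.029
endloop
endfacet
facet normal -0.631 -0.775 -0.026
outer loop
vertex 2.33 -4.462 0.579
vertex 2.117 -4.33 1.815
vertex 1.396 -3.715 0.982
endloop
endfacet
facet normal 0.043 -0.436 -0.899
outer loop
vertex 3.31 -3.73 0.271
vertex 2.33 -4.462 0.579
vertex 2.134 -3.344 0.028
endloop
endfacet
facet normal 0.820 0.309 -0.481
outer loop
vertex 3.704 -3.145 1.318
vertex 3.31 -3.73 0.271
vertex 2.983 -2.53 0.485
endloop
endfacet
facet normal 0.625 0.430 0.651
outer loop
vertex 2.966 -3.516 2.272
vertex 3.704 -3.145 1.318
vertex 2.77 -2.398 1.721
endloop
endfacet
facet normal 0.666 0.401 -0.629
outer loop
vertex 1.479 2.053 -3.162
vertex 0.863 2.689 -3.409
vertex 1.432 2.849 -2.704
endloop
endfacet
facet normal 0.419 -0.434 0.798
outer loop
vertex 1.479 2.053 -3.162
vertex 1.432 2.849 -2.704
vertex -0.363 1.951 -2.251
endloop
endfacet
facet normal 0.666 0.401 -0.629
outer loop
vertex 1.432 2.849 -2.704
vertex 0.863 2.689 -3.409
vertex 0.815 3.486 -2.951
endloop
endfacet
facet normal 0.036 0.392 0.919
outer loop
vertex 1.432 2.849 -2.704
vertex 0.815 3.486 -2.951
vertex -0.363 1.951 -2.251
endloop
endfacet
facet normal 0.666 0.402 -0.629
outer loop
vertex 0.815 3.486 -2.951
vertex 0.863 2.689 -3.409
vertex 0.246 3.325 -3.656
endloop
endfacet
facet normal -0.648 0.666 0.371
outer loop
vertex 0.815 3.486 -2.951
vertex 0.246 3.325 -3.656
vertex -0.363 1.951 -2.251
endloop
endfacet
facet normal 0.665 0.401 -0.630
outer loop
vertex 0.246 3.325 -3.656
vertex 0.863 2.689 -3.409
vertex 0.293 2.528 -4.114
endloop
endfacet
facet normal -0.948 0.115 -0.298
outer loop
vertex 0.246 3.325 -3.656
vertex 0.293 2.528 -4.114
vertex -0.363 1.951 -2.251
endloop
endfacet
facet normal 0.666 0.400 -0.630
outer loop
vertex 0.293 2.528 -4.114
vertex 0.863 2.689 -3.409
vertex 0.91 1.892 -3.866
endloop
endfacet
facet normal -0.565 -0.711 -0.419
outer loop
vertex 0.293 2.528 -4.114
vertex 0.91 1.892 -3.866
vertex -0.363 1.951 -2.251
endloop
endfacet
facet normal 0.666 0.400 -0.630
outer loop
vertex 0.91 1.892 -3.866
vertex 0.863 2.689 -3.409
vertex 1.479 2.053 -3.162
endloop
endfacet
facet normal 0.118 -0.984 0.129
outer loop
vertex 0.91 1.892 -3.866
vertex 1.479 2.053 -3.162
vertex -0.363 1.951 -2.251
endloop
endfacet
facet normal -0.464 -0.510 0.725
outer loop
vertex -2.765 -1.607 -0.352
vertex -3.493 0.272 0.505
vertex -3.923 -1.691 -1.152
endloop
endfacet
facet normal 0.332 -0.858 -0.391
outer loop
vertex -3.287 -0.992 -2.145
vertex -2.765 -1.607 -0.352
vertex -3.923 -1.691 -1.152
endloop
endfacet
facet normal -0.464 -0.510 0.724
outer loop
vertex -3.923 -1.691 -1.152
vertex -3.493 0.272 0.505
vertex -4.651 0.189 -0.296
endloop
endfacet
facet normal -0.821 -0.059 -0.568
outer loop
vertex -4.651 0.189 -0.296
vertex -3.287 -0.992 -2.145
vertex -3.923 -1.691 -1.152
endloop
endfacet
facet normal 0.821 0.059 0.568
outer loop
vertex -2.765 -1.607 -0.352
vertex -2.857 0.971 -0.488
vertex -3.493 0.272 0.505
endloop
endfacet
facet normal 0.332 -0.858 -0.391
outer loop
vertex -2.129 -0.909 -1.344
vertex -2.765 -1.607 -0.352
vertex -3.287 -0.992 -2.145
endloop
endfacet
facet normal 0.821 0.059 0.568
outer loop
vertex -2.129 -0.909 -1.344
vertex -2.857 0.971 -0.488
vertex -2.765 -1.607 -0.352
endloop
endfacet
facet normal -0.332 0.858 0.391
outer loop
vertex -3.493 0.272 0.505
vertex -2.857 0.971 -0.488
vertex -4.651 0.189 -0.296
endloop
endfacet
facet normal -0.821 -0.059 -0.568
outer loop
vertex -4.015 0.887 -1.288
vertex -3.287 -0.992 -2.145
vertex -4.651 0.189 -0.296
endloop
endfacet
facet normal -0.332 0.858 0.391
outer loop
vertex -4.651 0.189 -0.296
vertex -2.857 0.971 -0.488
vertex -4.015 0.887 -1.288
endloop
endfacet
facet normal 0.464 0.510 -0.724
outer loop
vertex -4.015 0.887 -1.288
vertex -2.129 -0.909 -1.344
vertex -3.287 -0.992 -2.145
endloop
endfacet
facet normal 0.464 0.510 -0.725
outer loop
vertex -2.857 0.971 -0.488
vertex -2.129 -0.909 -1.344
vertex -4.015 0.887 -1.288
endloop
endfacet

endsolid


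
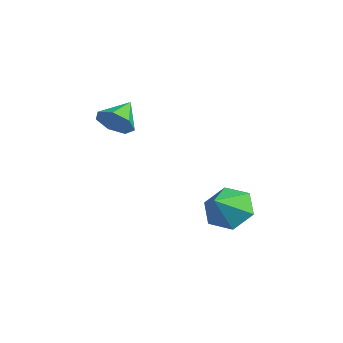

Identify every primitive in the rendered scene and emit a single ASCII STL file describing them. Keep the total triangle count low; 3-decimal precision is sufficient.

solid 
facet normal -0.497 0.614 -0.613
outer loop
vertex 4.161 2.376 -1.293
vertex 3.345 1.749 -1.259
vertex 3.438 2.511 -0.572
endloop
endfacet
facet normal 0.696 0.336 0.635
outer loop
vertex 4.161 2.376 -1.293
vertex 3.438 2.511 -0.572
vertex 4.055 0.871 -0.381
endloop
endfacet
facet normal -0.497 0.614 -0.614
outer loop
vertex 3.438 2.511 -0.572
vertex 3.345 1.749 -1.259
vertex 2.621 1.884 -0.538
endloop
endfacet
facet normal -0.037 0.102 0.994
outer loop
vertex 3.438 2.511 -0.572
vertex 2.621 1.884 -0.538
vertex 4.055 0.871 -0.381
endloop
endfacet
facet normal -0.497 0.614 -0.614
outer loop
vertex 2.621 1.884 -0.538
vertex 3.345 1.749 -1.259
vertex 2.528 1.122 -1.225
endloop
endfacet
facet normal -0.470 -0.559 0.683
outer loop
vertex 2.621 1.884 -0.538
vertex 2.528 1.122 -1.225
vertex 4.055 0.871 -0.381
endloop
endfacet
facet normal -0.496 0.614 -0.614
outer loop
vertex 2.528 1.122 -1.225
vertex 3.345 1.749 -1.259
vertex 3.252 0.987 -1.945
endloop
endfacet
facet normal -0.170 -0.985 0.014
outer loop
vertex 2.528 1.122 -1.225
vertex 3.252 0.987 -1.945
vertex 4.055 0.871 -0.381
endloop
endfacet
facet normal -0.497 0.613 -0.614
outer loop
vertex 3.252 0.987 -1.945
vertex 3.345 1.749 -1.259
vertex 4.068 1.614 -1.979
endloop
endfacet
facet normal 0.563 -0.751 -0.345
outer loop
vertex 3.252 0.987 -1.945
vertex 4.068 1.614 -1.979
vertex 4.055 0.871 -0.381
endloop
endfacet
facet normal -0.497 0.613 -0.614
outer loop
vertex 4.068 1.614 -1.979
vertex 3.345 1.749 -1.259
vertex 4.161 2.376 -1.293
endloop
endfacet
facet normal 0.995 -0.091 -0.034
outer loop
vertex 4.068 1.614 -1.979
vertex 4.161 2.376 -1.293
vertex 4.055 0.871 -0.381
endloop
endfacet
facet normal 0.536 -0.674 -0.508
outer loop
vertex 2.824 -2.458 3.993
vertex 2.45 -2.254 3.328
vertex 3.115 -1.954 3.632
endloop
endfacet
facet normal 0.362 0.396 0.844
outer loop
vertex 2.824 -2.458 3.993
vertex 3.115 -1.954 3.632
vertex 1.79 -1.426 3.952
endloop
endfacet
facet normal 0.536 -0.674 -0.509
outer loop
vertex 3.115 -1.954 3.632
vertex 2.45 -2.254 3.328
vertex 2.905 -1.675 3.041
endloop
endfacet
facet normal 0.412 0.872 0.265
outer loop
vertex 3.115 -1.954 3.632
vertex 2.905 -1.675 3.041
vertex 1.79 -1.426 3.952
endloop
endfacet
facet normal 0.537 -0.674 -0.507
outer loop
vertex 2.905 -1.675 3.041
vertex 2.45 -2.254 3.328
vertex 2.353 -1.833 2.666
endloop
endfacet
facet normal -0.052 0.945 -0.322
outer loop
vertex 2.905 -1.675 3.041
vertex 2.353 -1.833 2.666
vertex 1.79 -1.426 3.952
endloop
endfacet
facet normal 0.537 -0.674 -0.507
outer loop
vertex 2.353 -1.833 2.666
vertex 2.45 -2.254 3.328
vertex 1.874 -2.308 2.79
endloop
endfacet
facet normal -0.679 0.561 -0.475
outer loop
vertex 2.353 -1.833 2.666
vertex 1.874 -2.308 2.79
vertex 1.79 -1.426 3.952
endloop
endfacet
facet normal 0.537 -0.673 -0.508
outer loop
vertex 1.874 -2.308 2.79
vertex 2.45 -2.254 3.328
vertex 1.829 -2.742 3.318
endloop
endfacet
facet normal -0.997 0.008 -0.078
outer loop
vertex 1.874 -2.308 2.79
vertex 1.829 -2.742 3.318
vertex 1.79 -1.426 3.952
endloop
endfacet
facet normal 0.537 -0.673 -0.508
outer loop
vertex 1.829 -2.742 3.318
vertex 2.45 -2.254 3.328
vertex 2.252 -2.809 3.854
endloop
endfacet
facet normal -0.767 -0.297 0.568
outer loop
vertex 1.829 -2.742 3.318
vertex 2.252 -2.809 3.854
vertex 1.79 -1.426 3.952
endloop
endfacet
facet normal 0.537 -0.673 -0.508
outer loop
vertex 2.252 -2.809 3.854
vertex 2.45 -2.254 3.328
vertex 2.824 -2.458 3.993
endloop
endfacet
facet normal -0.162 -0.124 0.979
outer loop
vertex 2.252 -2.809 3.854
vertex 2.824 -2.458 3.993
vertex 1.79 -1.426 3.952
endloop
endfacet

endsolid


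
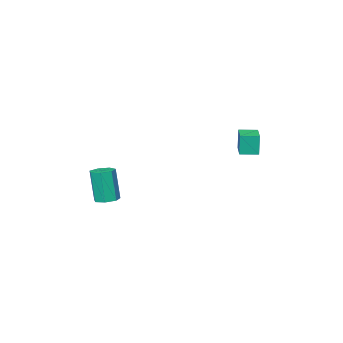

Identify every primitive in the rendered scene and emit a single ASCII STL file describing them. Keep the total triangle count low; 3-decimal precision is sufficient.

solid 
facet normal -0.739 0.674 -0.025
outer loop
vertex -0.885 3.31 1.135
vertex -0.004 4.278 1.19
vertex -0.827 3.328 -0.114
endloop
endfacet
facet normal -0.672 -0.739 -0.042
outer loop
vertex -0.096 2.662 -0.09
vertex -0.885 3.31 1.135
vertex -0.827 3.328 -0.114
endloop
endfacet
facet normal -0.739 0.673 -0.024
outer loop
vertex -0.827 3.328 -0.114
vertex -0.004 4.278 1.19
vertex 0.053 4.297 -0.059
endloop
endfacet
facet normal 0.046 0.015 -0.999
outer loop
vertex 0.053 4.297 -0.059
vertex -0.096 2.662 -0.09
vertex -0.827 3.328 -0.114
endloop
endfacet
facet normal -0.046 -0.015 0.999
outer loop
vertex -0.885 3.31 1.135
vertex 0.727 3.612 1.214
vertex -0.004 4.278 1.19
endloop
endfacet
facet normal -0.672 -0.739 -0.042
outer loop
vertex -0.153 2.643 1.159
vertex -0.885 3.31 1.135
vertex -0.096 2.662 -0.09
endloop
endfacet
facet normal -0.046 -0.015 0.999
outer loop
vertex -0.153 2.643 1.159
vertex 0.727 3.612 1.214
vertex -0.885 3.31 1.135
endloop
endfacet
facet normal 0.672 0.739 0.042
outer loop
vertex -0.004 4.278 1.19
vertex 0.727 3.612 1.214
vertex 0.053 4.297 -0.059
endloop
endfacet
facet normal 0.046 0.015 -0.999
outer loop
vertex 0.785 3.63 -0.035
vertex -0.096 2.662 -0.09
vertex 0.053 4.297 -0.059
endloop
endfacet
facet normal 0.672 0.739 0.042
outer loop
vertex 0.053 4.297 -0.059
vertex 0.727 3.612 1.214
vertex 0.785 3.63 -0.035
endloop
endfacet
facet normal 0.739 -0.674 0.023
outer loop
vertex 0.785 3.63 -0.035
vertex -0.153 2.643 1.159
vertex -0.096 2.662 -0.09
endloop
endfacet
facet normal 0.739 -0.673 0.025
outer loop
vertex 0.727 3.612 1.214
vertex -0.153 2.643 1.159
vertex 0.785 3.63 -0.035
endloop
endfacet
facet normal 0.017 0.187 -0.982
outer loop
vertex 4.226 -3.442 -4.573
vertex 3.527 -3.319 -4.562
vertex 4.059 -2.859 -4.465
endloop
endfacet
facet normal 0.962 0.263 0.066
outer loop
vertex 4.226 -3.442 -4.573
vertex 4.059 -2.859 -4.465
vertex 4.192 -3.823 -2.569
endloop
endfacet
facet normal 0.962 0.263 0.066
outer loop
vertex 4.192 -3.823 -2.569
vertex 4.059 -2.859 -4.465
vertex 4.025 -3.24 -2.461
endloop
endfacet
facet normal -0.017 -0.187 0.982
outer loop
vertex 4.192 -3.823 -2.569
vertex 4.025 -3.24 -2.461
vertex 3.493 -3.701 -2.558
endloop
endfacet
facet normal 0.017 0.187 -0.982
outer loop
vertex 4.059 -2.859 -4.465
vertex 3.527 -3.319 -4.562
vertex 3.491 -2.623 -4.43
endloop
endfacet
facet normal 0.387 0.905 0.179
outer loop
vertex 4.059 -2.859 -4.465
vertex 3.491 -2.623 -4.43
vertex 4.025 -3.24 -2.461
endloop
endfacet
facet normal 0.387 0.905 0.179
outer loop
vertex 4.025 -3.24 -2.461
vertex 3.491 -2.623 -4.43
vertex 3.457 -3.004 -2.426
endloop
endfacet
facet normal -0.017 -0.187 0.982
outer loop
vertex 4.025 -3.24 -2.461
vertex 3.457 -3.004 -2.426
vertex 3.493 -3.701 -2.558
endloop
endfacet
facet normal 0.017 0.187 -0.982
outer loop
vertex 3.491 -2.623 -4.43
vertex 3.527 -3.319 -4.562
vertex 2.951 -2.911 -4.494
endloop
endfacet
facet normal -0.479 0.864 0.156
outer loop
vertex 3.491 -2.623 -4.43
vertex 2.951 -2.911 -4.494
vertex 3.457 -3.004 -2.426
endloop
endfacet
facet normal -0.478 0.864 0.156
outer loop
vertex 3.457 -3.004 -2.426
vertex 2.951 -2.911 -4.494
vertex 2.916 -3.292 -2.49
endloop
endfacet
facet normal -0.017 -0.187 0.982
outer loop
vertex 3.457 -3.004 -2.426
vertex 2.916 -3.292 -2.49
vertex 3.493 -3.701 -2.558
endloop
endfacet
facet normal 0.016 0.187 -0.982
outer loop
vertex 2.951 -2.911 -4.494
vertex 3.527 -3.319 -4.562
vertex 2.844 -3.507 -4.609
endloop
endfacet
facet normal -0.985 0.174 0.016
outer loop
vertex 2.951 -2.911 -4.494
vertex 2.844 -3.507 -4.609
vertex 2.916 -3.292 -2.49
endloop
endfacet
facet normal -0.985 0.172 0.016
outer loop
vertex 2.916 -3.292 -2.49
vertex 2.844 -3.507 -4.609
vertex 2.81 -3.888 -2.605
endloop
endfacet
facet normal -0.017 -0.187 0.982
outer loop
vertex 2.916 -3.292 -2.49
vertex 2.81 -3.888 -2.605
vertex 3.493 -3.701 -2.558
endloop
endfacet
facet normal 0.016 0.187 -0.982
outer loop
vertex 2.844 -3.507 -4.609
vertex 3.527 -3.319 -4.562
vertex 3.252 -3.961 -4.689
endloop
endfacet
facet normal -0.749 -0.649 -0.136
outer loop
vertex 2.844 -3.507 -4.609
vertex 3.252 -3.961 -4.689
vertex 2.81 -3.888 -2.605
endloop
endfacet
facet normal -0.750 -0.647 -0.136
outer loop
vertex 2.81 -3.888 -2.605
vertex 3.252 -3.961 -4.689
vertex 3.217 -4.343 -2.685
endloop
endfacet
facet normal -0.016 -0.187 0.982
outer loop
vertex 2.81 -3.888 -2.605
vertex 3.217 -4.343 -2.685
vertex 3.493 -3.701 -2.558
endloop
endfacet
facet normal 0.017 0.187 -0.982
outer loop
vertex 3.252 -3.961 -4.689
vertex 3.527 -3.319 -4.562
vertex 3.867 -3.933 -4.673
endloop
endfacet
facet normal 0.050 -0.981 -0.186
outer loop
vertex 3.252 -3.961 -4.689
vertex 3.867 -3.933 -4.673
vertex 3.217 -4.343 -2.685
endloop
endfacet
facet normal 0.051 -0.981 -0.186
outer loop
vertex 3.217 -4.343 -2.685
vertex 3.867 -3.933 -4.673
vertex 3.833 -4.314 -2.669
endloop
endfacet
facet normal -0.017 -0.187 0.982
outer loop
vertex 3.217 -4.343 -2.685
vertex 3.833 -4.314 -2.669
vertex 3.493 -3.701 -2.558
endloop
endfacet
facet normal 0.017 0.187 -0.982
outer loop
vertex 3.867 -3.933 -4.673
vertex 3.527 -3.319 -4.562
vertex 4.226 -3.442 -4.573
endloop
endfacet
facet normal 0.813 -0.575 -0.095
outer loop
vertex 3.867 -3.933 -4.673
vertex 4.226 -3.442 -4.573
vertex 3.833 -4.314 -2.669
endloop
endfacet
facet normal 0.813 -0.575 -0.095
outer loop
vertex 3.833 -4.314 -2.669
vertex 4.226 -3.442 -4.573
vertex 4.192 -3.823 -2.569
endloop
endfacet
facet normal -0.017 -0.187 0.982
outer loop
vertex 3.833 -4.314 -2.669
vertex 4.192 -3.823 -2.569
vertex 3.493 -3.701 -2.558
endloop
endfacet

endsolid


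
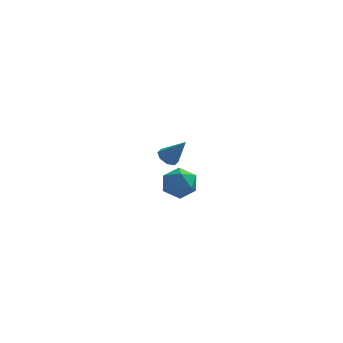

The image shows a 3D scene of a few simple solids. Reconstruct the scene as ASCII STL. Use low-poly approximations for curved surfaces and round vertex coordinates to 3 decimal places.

solid 
facet normal -0.563 0.164 -0.810
outer loop
vertex -3.714 4.429 -2.049
vertex -4.152 3.907 -1.85
vertex -4.118 4.606 -1.732
endloop
endfacet
facet normal 0.532 0.817 0.223
outer loop
vertex -3.714 4.429 -2.049
vertex -4.118 4.606 -1.732
vertex -3.148 3.613 -0.41
endloop
endfacet
facet normal -0.564 0.164 -0.810
outer loop
vertex -4.118 4.606 -1.732
vertex -4.152 3.907 -1.85
vertex -4.542 4.373 -1.484
endloop
endfacet
facet normal -0.060 0.777 0.627
outer loop
vertex -4.118 4.606 -1.732
vertex -4.542 4.373 -1.484
vertex -3.148 3.613 -0.41
endloop
endfacet
facet normal -0.564 0.163 -0.809
outer loop
vertex -4.542 4.373 -1.484
vertex -4.152 3.907 -1.85
vertex -4.737 3.867 -1.45
endloop
endfacet
facet normal -0.502 0.249 0.828
outer loop
vertex -4.542 4.373 -1.484
vertex -4.737 3.867 -1.45
vertex -3.148 3.613 -0.41
endloop
endfacet
facet normal -0.564 0.165 -0.809
outer loop
vertex -4.737 3.867 -1.45
vertex -4.152 3.907 -1.85
vertex -4.59 3.384 -1.651
endloop
endfacet
facet normal -0.537 -0.458 0.708
outer loop
vertex -4.737 3.867 -1.45
vertex -4.59 3.384 -1.651
vertex -3.148 3.613 -0.41
endloop
endfacet
facet normal -0.564 0.165 -0.809
outer loop
vertex -4.59 3.384 -1.651
vertex -4.152 3.907 -1.85
vertex -4.186 3.207 -1.969
endloop
endfacet
facet normal -0.142 -0.931 0.337
outer loop
vertex -4.59 3.384 -1.651
vertex -4.186 3.207 -1.969
vertex -3.148 3.613 -0.41
endloop
endfacet
facet normal -0.564 0.165 -0.809
outer loop
vertex -4.186 3.207 -1.969
vertex -4.152 3.907 -1.85
vertex -3.762 3.44 -2.217
endloop
endfacet
facet normal 0.450 -0.891 -0.068
outer loop
vertex -4.186 3.207 -1.969
vertex -3.762 3.44 -2.217
vertex -3.148 3.613 -0.41
endloop
endfacet
facet normal -0.564 0.165 -0.809
outer loop
vertex -3.762 3.44 -2.217
vertex -4.152 3.907 -1.85
vertex -3.567 3.946 -2.25
endloop
endfacet
facet normal 0.893 -0.362 -0.269
outer loop
vertex -3.762 3.44 -2.217
vertex -3.567 3.946 -2.25
vertex -3.148 3.613 -0.41
endloop
endfacet
facet normal -0.564 0.165 -0.809
outer loop
vertex -3.567 3.946 -2.25
vertex -4.152 3.907 -1.85
vertex -3.714 4.429 -2.049
endloop
endfacet
facet normal 0.927 0.344 -0.149
outer loop
vertex -3.567 3.946 -2.25
vertex -3.714 4.429 -2.049
vertex -3.148 3.613 -0.41
endloop
endfacet
facet normal -0.090 0.983 0.162
outer loop
vertex -2.941 -2.701 0.766
vertex -3.997 -2.805 0.809
vertex -3.418 -2.898 1.694
endloop
endfacet
facet normal 0.525 0.737 0.426
outer loop
vertex -2.941 -2.701 0.766
vertex -3.418 -2.898 1.694
vertex -2.515 -3.398 1.446
endloop
endfacet
facet normal 0.892 0.438 -0.109
outer loop
vertex -2.941 -2.701 0.766
vertex -2.515 -3.398 1.446
vertex -2.536 -3.615 0.406
endloop
endfacet
facet normal 0.504 0.501 -0.704
outer loop
vertex -2.941 -2.701 0.766
vertex -2.536 -3.615 0.406
vertex -3.451 -3.248 0.012
endloop
endfacet
facet normal -0.104 0.837 -0.537
outer loop
vertex -2.941 -2.701 0.766
vertex -3.451 -3.248 0.012
vertex -3.997 -2.805 0.809
endloop
endfacet
facet normal 0.372 0.226 0.900
outer loop
vertex -2.515 -3.398 1.446
vertex -3.418 -2.898 1.694
vertex -3.309 -3.932 1.908
endloop
endfacet
facet normal -0.622 0.624 0.473
outer loop
vertex -3.418 -2.898 1.694
vertex -3.997 -2.805 0.809
vertex -4.224 -3.565 1.514
endloop
endfacet
facet normal -0.645 0.389 -0.658
outer loop
vertex -3.997 -2.805 0.809
vertex -3.451 -3.248 0.012
vertex -4.245 -3.782 0.474
endloop
endfacet
facet normal 0.337 -0.157 -0.928
outer loop
vertex -3.451 -3.248 0.012
vertex -2.536 -3.615 0.406
vertex -3.342 -4.282 0.226
endloop
endfacet
facet normal 0.966 -0.257 0.034
outer loop
vertex -2.536 -3.615 0.406
vertex -2.515 -3.398 1.446
vertex -2.763 -4.375 1.111
endloop
endfacet
facet normal -0.504 -0.501 0.704
outer loop
vertex -3.819 -4.479 1.154
vertex -3.309 -3.932 1.908
vertex -4.224 -3.565 1.514
endloop
endfacet
facet normal -0.892 -0.438 0.109
outer loop
vertex -3.819 -4.479 1.154
vertex -4.224 -3.565 1.514
vertex -4.245 -3.782 0.474
endloop
endfacet
facet normal -0.525 -0.737 -0.426
outer loop
vertex -3.819 -4.479 1.154
vertex -4.245 -3.782 0.474
vertex -3.342 -4.282 0.226
endloop
endfacet
facet normal 0.090 -0.983 -0.162
outer loop
vertex -3.819 -4.479 1.154
vertex -3.342 -4.282 0.226
vertex -2.763 -4.375 1.111
endloop
endfacet
facet normal 0.104 -0.837 0.537
outer loop
vertex -3.819 -4.479 1.154
vertex -2.763 -4.375 1.111
vertex -3.309 -3.932 1.908
endloop
endfacet
facet normal -0.337 0.157 0.928
outer loop
vertex -4.224 -3.565 1.514
vertex -3.309 -3.932 1.908
vertex -3.418 -2.898 1.694
endloop
endfacet
facet normal -0.966 0.257 -0.034
outer loop
vertex -4.245 -3.782 0.474
vertex -4.224 -3.565 1.514
vertex -3.997 -2.805 0.809
endloop
endfacet
facet normal -0.372 -0.226 -0.900
outer loop
vertex -3.342 -4.282 0.226
vertex -4.245 -3.782 0.474
vertex -3.451 -3.248 0.012
endloop
endfacet
facet normal 0.622 -0.624 -0.473
outer loop
vertex -2.763 -4.375 1.111
vertex -3.342 -4.282 0.226
vertex -2.536 -3.615 0.406
endloop
endfacet
facet normal 0.645 -0.389 0.658
outer loop
vertex -3.309 -3.932 1.908
vertex -2.763 -4.375 1.111
vertex -2.515 -3.398 1.446
endloop
endfacet

endsolid


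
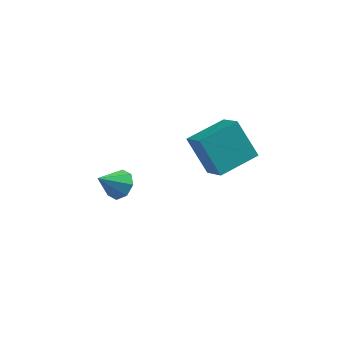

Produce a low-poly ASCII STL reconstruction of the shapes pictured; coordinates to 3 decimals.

solid 
facet normal 0.577 0.450 -0.681
outer loop
vertex -2.38 -1.161 -0.873
vertex -3.024 -0.876 -1.23
vertex -2.545 -0.621 -0.656
endloop
endfacet
facet normal 0.425 -0.223 0.877
outer loop
vertex -2.38 -1.161 -0.873
vertex -2.545 -0.621 -0.656
vertex -3.856 -1.524 -0.25
endloop
endfacet
facet normal 0.576 0.451 -0.681
outer loop
vertex -2.545 -0.621 -0.656
vertex -3.024 -0.876 -1.23
vertex -2.991 -0.231 -0.775
endloop
endfacet
facet normal 0.052 0.346 0.937
outer loop
vertex -2.545 -0.621 -0.656
vertex -2.991 -0.231 -0.775
vertex -3.856 -1.524 -0.25
endloop
endfacet
facet normal 0.578 0.451 -0.681
outer loop
vertex -2.991 -0.231 -0.775
vertex -3.024 -0.876 -1.23
vertex -3.456 -0.218 -1.161
endloop
endfacet
facet normal -0.505 0.593 0.628
outer loop
vertex -2.991 -0.231 -0.775
vertex -3.456 -0.218 -1.161
vertex -3.856 -1.524 -0.25
endloop
endfacet
facet normal 0.577 0.450 -0.682
outer loop
vertex -3.456 -0.218 -1.161
vertex -3.024 -0.876 -1.23
vertex -3.669 -0.59 -1.587
endloop
endfacet
facet normal -0.918 0.374 0.133
outer loop
vertex -3.456 -0.218 -1.161
vertex -3.669 -0.59 -1.587
vertex -3.856 -1.524 -0.25
endloop
endfacet
facet normal 0.577 0.451 -0.681
outer loop
vertex -3.669 -0.59 -1.587
vertex -3.024 -0.876 -1.23
vertex -3.504 -1.13 -1.805
endloop
endfacet
facet normal -0.948 -0.184 -0.261
outer loop
vertex -3.669 -0.59 -1.587
vertex -3.504 -1.13 -1.805
vertex -3.856 -1.524 -0.25
endloop
endfacet
facet normal 0.577 0.451 -0.681
outer loop
vertex -3.504 -1.13 -1.805
vertex -3.024 -0.876 -1.23
vertex -3.058 -1.52 -1.685
endloop
endfacet
facet normal -0.573 -0.754 -0.321
outer loop
vertex -3.504 -1.13 -1.805
vertex -3.058 -1.52 -1.685
vertex -3.856 -1.524 -0.25
endloop
endfacet
facet normal 0.577 0.451 -0.681
outer loop
vertex -3.058 -1.52 -1.685
vertex -3.024 -0.876 -1.23
vertex -2.593 -1.533 -1.3
endloop
endfacet
facet normal -0.018 -1.000 -0.013
outer loop
vertex -3.058 -1.52 -1.685
vertex -2.593 -1.533 -1.3
vertex -3.856 -1.524 -0.25
endloop
endfacet
facet normal 0.577 0.451 -0.681
outer loop
vertex -2.593 -1.533 -1.3
vertex -3.024 -0.876 -1.23
vertex -2.38 -1.161 -0.873
endloop
endfacet
facet normal 0.396 -0.781 0.483
outer loop
vertex -2.593 -1.533 -1.3
vertex -2.38 -1.161 -0.873
vertex -3.856 -1.524 -0.25
endloop
endfacet
facet normal -0.734 -0.655 -0.180
outer loop
vertex 0.789 -3.589 4.872
vertex 0.123 -2.608 4.021
vertex 1.749 -4.25 3.358
endloop
endfacet
facet normal 0.456 -0.672 0.583
outer loop
vertex 3.137 -3.012 3.699
vertex 0.789 -3.589 4.872
vertex 1.749 -4.25 3.358
endloop
endfacet
facet normal -0.734 -0.654 -0.181
outer loop
vertex 1.749 -4.25 3.358
vertex 0.123 -2.608 4.021
vertex 1.083 -3.268 2.508
endloop
endfacet
facet normal 0.503 -0.345 -0.793
outer loop
vertex 1.083 -3.268 2.508
vertex 3.137 -3.012 3.699
vertex 1.749 -4.25 3.358
endloop
endfacet
facet normal -0.503 0.346 0.792
outer loop
vertex 0.789 -3.589 4.872
vertex 1.511 -1.37 4.362
vertex 0.123 -2.608 4.021
endloop
endfacet
facet normal 0.456 -0.672 0.583
outer loop
vertex 2.177 -2.352 5.212
vertex 0.789 -3.589 4.872
vertex 3.137 -3.012 3.699
endloop
endfacet
facet normal -0.502 0.346 0.793
outer loop
vertex 2.177 -2.352 5.212
vertex 1.511 -1.37 4.362
vertex 0.789 -3.589 4.872
endloop
endfacet
facet normal -0.456 0.672 -0.583
outer loop
vertex 0.123 -2.608 4.021
vertex 1.511 -1.37 4.362
vertex 1.083 -3.268 2.508
endloop
endfacet
facet normal 0.503 -0.346 -0.792
outer loop
vertex 2.471 -2.031 2.848
vertex 3.137 -3.012 3.699
vertex 1.083 -3.268 2.508
endloop
endfacet
facet normal -0.456 0.672 -0.583
outer loop
vertex 1.083 -3.268 2.508
vertex 1.511 -1.37 4.362
vertex 2.471 -2.031 2.848
endloop
endfacet
facet normal 0.734 0.655 0.180
outer loop
vertex 2.471 -2.031 2.848
vertex 2.177 -2.352 5.212
vertex 3.137 -3.012 3.699
endloop
endfacet
facet normal 0.735 0.654 0.180
outer loop
vertex 1.511 -1.37 4.362
vertex 2.177 -2.352 5.212
vertex 2.471 -2.031 2.848
endloop
endfacet

endsolid


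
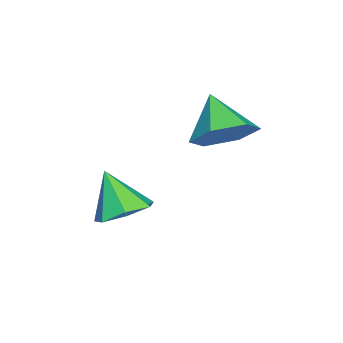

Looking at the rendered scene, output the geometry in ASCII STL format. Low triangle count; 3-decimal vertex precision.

solid 
facet normal 0.249 0.456 -0.855
outer loop
vertex 2.606 -0.33 -1.785
vertex 1.75 0.057 -1.828
vertex 2.527 0.396 -1.421
endloop
endfacet
facet normal 0.737 -0.237 0.633
outer loop
vertex 2.606 -0.33 -1.785
vertex 2.527 0.396 -1.421
vertex 1.35 -0.677 -0.452
endloop
endfacet
facet normal 0.248 0.457 -0.854
outer loop
vertex 2.527 0.396 -1.421
vertex 1.75 0.057 -1.828
vertex 1.864 0.866 -1.362
endloop
endfacet
facet normal 0.350 0.387 0.853
outer loop
vertex 2.527 0.396 -1.421
vertex 1.864 0.866 -1.362
vertex 1.35 -0.677 -0.452
endloop
endfacet
facet normal 0.250 0.457 -0.854
outer loop
vertex 1.864 0.866 -1.362
vertex 1.75 0.057 -1.828
vertex 1.115 0.728 -1.655
endloop
endfacet
facet normal -0.389 0.561 0.731
outer loop
vertex 1.864 0.866 -1.362
vertex 1.115 0.728 -1.655
vertex 1.35 -0.677 -0.452
endloop
endfacet
facet normal 0.249 0.456 -0.855
outer loop
vertex 1.115 0.728 -1.655
vertex 1.75 0.057 -1.828
vertex 0.844 0.085 -2.077
endloop
endfacet
facet normal -0.921 0.153 0.358
outer loop
vertex 1.115 0.728 -1.655
vertex 0.844 0.085 -2.077
vertex 1.35 -0.677 -0.452
endloop
endfacet
facet normal 0.249 0.457 -0.854
outer loop
vertex 0.844 0.085 -2.077
vertex 1.75 0.057 -1.828
vertex 1.256 -0.579 -2.312
endloop
endfacet
facet normal -0.847 -0.531 0.015
outer loop
vertex 0.844 0.085 -2.077
vertex 1.256 -0.579 -2.312
vertex 1.35 -0.677 -0.452
endloop
endfacet
facet normal 0.249 0.456 -0.854
outer loop
vertex 1.256 -0.579 -2.312
vertex 1.75 0.057 -1.828
vertex 2.04 -0.764 -2.182
endloop
endfacet
facet normal -0.223 -0.974 -0.040
outer loop
vertex 1.256 -0.579 -2.312
vertex 2.04 -0.764 -2.182
vertex 1.35 -0.677 -0.452
endloop
endfacet
facet normal 0.249 0.456 -0.854
outer loop
vertex 2.04 -0.764 -2.182
vertex 1.75 0.057 -1.828
vertex 2.606 -0.33 -1.785
endloop
endfacet
facet normal 0.482 -0.844 0.235
outer loop
vertex 2.04 -0.764 -2.182
vertex 2.606 -0.33 -1.785
vertex 1.35 -0.677 -0.452
endloop
endfacet
facet normal 0.591 0.452 -0.668
outer loop
vertex 1.752 2.588 1.995
vertex 0.91 2.779 1.379
vertex 1.201 3.485 2.115
endloop
endfacet
facet normal 0.238 0.016 0.971
outer loop
vertex 1.752 2.588 1.995
vertex 1.201 3.485 2.115
vertex -0.03 2.061 2.441
endloop
endfacet
facet normal 0.592 0.452 -0.667
outer loop
vertex 1.201 3.485 2.115
vertex 0.91 2.779 1.379
vertex 0.36 3.677 1.499
endloop
endfacet
facet normal -0.419 0.531 0.737
outer loop
vertex 1.201 3.485 2.115
vertex 0.36 3.677 1.499
vertex -0.03 2.061 2.441
endloop
endfacet
facet normal 0.592 0.452 -0.667
outer loop
vertex 0.36 3.677 1.499
vertex 0.91 2.779 1.379
vertex 0.069 2.971 0.763
endloop
endfacet
facet normal -0.952 0.288 0.100
outer loop
vertex 0.36 3.677 1.499
vertex 0.069 2.971 0.763
vertex -0.03 2.061 2.441
endloop
endfacet
facet normal 0.592 0.452 -0.667
outer loop
vertex 0.069 2.971 0.763
vertex 0.91 2.779 1.379
vertex 0.62 2.073 0.644
endloop
endfacet
facet normal -0.830 -0.469 -0.303
outer loop
vertex 0.069 2.971 0.763
vertex 0.62 2.073 0.644
vertex -0.03 2.061 2.441
endloop
endfacet
facet normal 0.592 0.452 -0.668
outer loop
vertex 0.62 2.073 0.644
vertex 0.91 2.779 1.379
vertex 1.461 1.882 1.26
endloop
endfacet
facet normal -0.173 -0.983 -0.069
outer loop
vertex 0.62 2.073 0.644
vertex 1.461 1.882 1.26
vertex -0.03 2.061 2.441
endloop
endfacet
facet normal 0.591 0.452 -0.668
outer loop
vertex 1.461 1.882 1.26
vertex 0.91 2.779 1.379
vertex 1.752 2.588 1.995
endloop
endfacet
facet normal 0.361 -0.740 0.568
outer loop
vertex 1.461 1.882 1.26
vertex 1.752 2.588 1.995
vertex -0.03 2.061 2.441
endloop
endfacet

endsolid


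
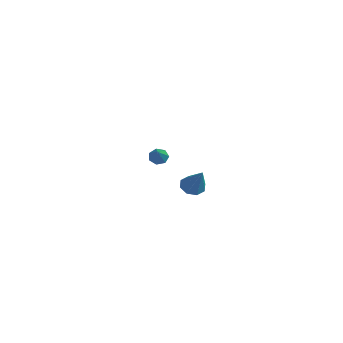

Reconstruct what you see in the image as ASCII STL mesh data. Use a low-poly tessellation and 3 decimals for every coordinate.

solid 
facet normal -0.652 -0.078 -0.754
outer loop
vertex 3.738 -3.304 2.244
vertex 3.191 -3.364 2.723
vertex 3.519 -2.809 2.382
endloop
endfacet
facet normal 0.830 0.457 -0.321
outer loop
vertex 3.738 -3.304 2.244
vertex 3.519 -2.809 2.382
vertex 4.429 -3.216 4.157
endloop
endfacet
facet normal -0.652 -0.078 -0.754
outer loop
vertex 3.519 -2.809 2.382
vertex 3.191 -3.364 2.723
vertex 3.108 -2.639 2.72
endloop
endfacet
facet normal 0.390 0.921 0.011
outer loop
vertex 3.519 -2.809 2.382
vertex 3.108 -2.639 2.72
vertex 4.429 -3.216 4.157
endloop
endfacet
facet normal -0.652 -0.078 -0.754
outer loop
vertex 3.108 -2.639 2.72
vertex 3.191 -3.364 2.723
vertex 2.745 -2.894 3.06
endloop
endfacet
facet normal -0.151 0.861 0.485
outer loop
vertex 3.108 -2.639 2.72
vertex 2.745 -2.894 3.06
vertex 4.429 -3.216 4.157
endloop
endfacet
facet normal -0.651 -0.077 -0.755
outer loop
vertex 2.745 -2.894 3.06
vertex 3.191 -3.364 2.723
vertex 2.643 -3.425 3.202
endloop
endfacet
facet normal -0.476 0.311 0.822
outer loop
vertex 2.745 -2.894 3.06
vertex 2.643 -3.425 3.202
vertex 4.429 -3.216 4.157
endloop
endfacet
facet normal -0.651 -0.078 -0.755
outer loop
vertex 2.643 -3.425 3.202
vertex 3.191 -3.364 2.723
vertex 2.862 -3.92 3.064
endloop
endfacet
facet normal -0.394 -0.404 0.825
outer loop
vertex 2.643 -3.425 3.202
vertex 2.862 -3.92 3.064
vertex 4.429 -3.216 4.157
endloop
endfacet
facet normal -0.650 -0.079 -0.756
outer loop
vertex 2.862 -3.92 3.064
vertex 3.191 -3.364 2.723
vertex 3.274 -4.089 2.727
endloop
endfacet
facet normal 0.047 -0.869 0.493
outer loop
vertex 2.862 -3.92 3.064
vertex 3.274 -4.089 2.727
vertex 4.429 -3.216 4.157
endloop
endfacet
facet normal -0.651 -0.079 -0.755
outer loop
vertex 3.274 -4.089 2.727
vertex 3.191 -3.364 2.723
vertex 3.637 -3.834 2.387
endloop
endfacet
facet normal 0.587 -0.809 0.020
outer loop
vertex 3.274 -4.089 2.727
vertex 3.637 -3.834 2.387
vertex 4.429 -3.216 4.157
endloop
endfacet
facet normal -0.652 -0.079 -0.754
outer loop
vertex 3.637 -3.834 2.387
vertex 3.191 -3.364 2.723
vertex 3.738 -3.304 2.244
endloop
endfacet
facet normal 0.912 -0.259 -0.318
outer loop
vertex 3.637 -3.834 2.387
vertex 3.738 -3.304 2.244
vertex 4.429 -3.216 4.157
endloop
endfacet
facet normal -0.814 0.269 -0.516
outer loop
vertex -4.141 -3.209 1.418
vertex -4.391 -2.999 1.922
vertex -4.045 -2.709 1.527
endloop
endfacet
facet normal 0.737 0.006 -0.676
outer loop
vertex -4.141 -3.209 1.418
vertex -4.045 -2.709 1.527
vertex -2.689 -3.561 2.998
endloop
endfacet
facet normal -0.814 0.269 -0.515
outer loop
vertex -4.045 -2.709 1.527
vertex -4.391 -2.999 1.922
vertex -4.209 -2.427 1.933
endloop
endfacet
facet normal 0.677 0.704 -0.216
outer loop
vertex -4.045 -2.709 1.527
vertex -4.209 -2.427 1.933
vertex -2.689 -3.561 2.998
endloop
endfacet
facet normal -0.814 0.269 -0.514
outer loop
vertex -4.209 -2.427 1.933
vertex -4.391 -2.999 1.922
vertex -4.51 -2.577 2.331
endloop
endfacet
facet normal 0.259 0.823 0.506
outer loop
vertex -4.209 -2.427 1.933
vertex -4.51 -2.577 2.331
vertex -2.689 -3.561 2.998
endloop
endfacet
facet normal -0.814 0.269 -0.514
outer loop
vertex -4.51 -2.577 2.331
vertex -4.391 -2.999 1.922
vertex -4.721 -3.044 2.421
endloop
endfacet
facet normal -0.198 0.271 0.942
outer loop
vertex -4.51 -2.577 2.331
vertex -4.721 -3.044 2.421
vertex -2.689 -3.561 2.998
endloop
endfacet
facet normal -0.815 0.268 -0.515
outer loop
vertex -4.721 -3.044 2.421
vertex -4.391 -2.999 1.922
vertex -4.683 -3.478 2.135
endloop
endfacet
facet normal -0.354 -0.536 0.766
outer loop
vertex -4.721 -3.044 2.421
vertex -4.683 -3.478 2.135
vertex -2.689 -3.561 2.998
endloop
endfacet
facet normal -0.814 0.268 -0.515
outer loop
vertex -4.683 -3.478 2.135
vertex -4.391 -2.999 1.922
vertex -4.425 -3.551 1.689
endloop
endfacet
facet normal -0.089 -0.990 0.111
outer loop
vertex -4.683 -3.478 2.135
vertex -4.425 -3.551 1.689
vertex -2.689 -3.561 2.998
endloop
endfacet
facet normal -0.814 0.268 -0.515
outer loop
vertex -4.425 -3.551 1.689
vertex -4.391 -2.999 1.922
vertex -4.141 -3.209 1.418
endloop
endfacet
facet normal 0.396 -0.749 -0.531
outer loop
vertex -4.425 -3.551 1.689
vertex -4.141 -3.209 1.418
vertex -2.689 -3.561 2.998
endloop
endfacet

endsolid


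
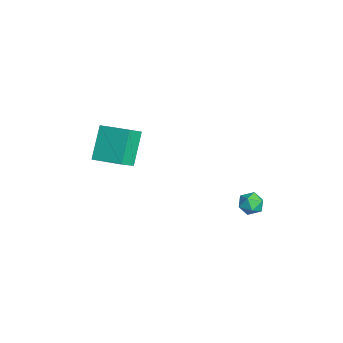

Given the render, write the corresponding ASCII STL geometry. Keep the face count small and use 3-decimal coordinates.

solid 
facet normal -0.541 0.585 -0.604
outer loop
vertex 0.132 -2.735 3.753
vertex 1.223 -1.457 4.014
vertex 1.252 -3.363 2.143
endloop
endfacet
facet normal -0.642 -0.751 -0.153
outer loop
vertex 1.917 -4.083 2.886
vertex 0.132 -2.735 3.753
vertex 1.252 -3.363 2.143
endloop
endfacet
facet normal -0.541 0.585 -0.604
outer loop
vertex 1.252 -3.363 2.143
vertex 1.223 -1.457 4.014
vertex 2.343 -2.085 2.404
endloop
endfacet
facet normal 0.544 -0.305 -0.782
outer loop
vertex 2.343 -2.085 2.404
vertex 1.917 -4.083 2.886
vertex 1.252 -3.363 2.143
endloop
endfacet
facet normal -0.544 0.305 0.782
outer loop
vertex 0.132 -2.735 3.753
vertex 1.888 -2.177 4.757
vertex 1.223 -1.457 4.014
endloop
endfacet
facet normal -0.642 -0.751 -0.153
outer loop
vertex 0.797 -3.455 4.496
vertex 0.132 -2.735 3.753
vertex 1.917 -4.083 2.886
endloop
endfacet
facet normal -0.544 0.305 0.782
outer loop
vertex 0.797 -3.455 4.496
vertex 1.888 -2.177 4.757
vertex 0.132 -2.735 3.753
endloop
endfacet
facet normal 0.642 0.751 0.153
outer loop
vertex 1.223 -1.457 4.014
vertex 1.888 -2.177 4.757
vertex 2.343 -2.085 2.404
endloop
endfacet
facet normal 0.544 -0.305 -0.782
outer loop
vertex 3.008 -2.805 3.147
vertex 1.917 -4.083 2.886
vertex 2.343 -2.085 2.404
endloop
endfacet
facet normal 0.642 0.751 0.153
outer loop
vertex 2.343 -2.085 2.404
vertex 1.888 -2.177 4.757
vertex 3.008 -2.805 3.147
endloop
endfacet
facet normal 0.541 -0.585 0.604
outer loop
vertex 3.008 -2.805 3.147
vertex 0.797 -3.455 4.496
vertex 1.917 -4.083 2.886
endloop
endfacet
facet normal 0.541 -0.585 0.604
outer loop
vertex 1.888 -2.177 4.757
vertex 0.797 -3.455 4.496
vertex 3.008 -2.805 3.147
endloop
endfacet
facet normal -0.841 -0.059 0.538
outer loop
vertex 3.079 3.596 -0.324
vertex 3.366 3.04 0.063
vertex 3.462 3.734 0.289
endloop
endfacet
facet normal -0.727 0.609 0.317
outer loop
vertex 3.079 3.596 -0.324
vertex 3.462 3.734 0.289
vertex 3.556 4.156 -0.306
endloop
endfacet
facet normal -0.693 0.603 -0.395
outer loop
vertex 3.079 3.596 -0.324
vertex 3.556 4.156 -0.306
vertex 3.519 3.724 -0.9
endloop
endfacet
facet normal -0.785 -0.070 -0.615
outer loop
vertex 3.079 3.596 -0.324
vertex 3.519 3.724 -0.9
vertex 3.402 3.034 -0.672
endloop
endfacet
facet normal -0.877 -0.480 -0.039
outer loop
vertex 3.079 3.596 -0.324
vertex 3.402 3.034 -0.672
vertex 3.366 3.04 0.063
endloop
endfacet
facet normal -0.092 0.819 0.566
outer loop
vertex 3.556 4.156 -0.306
vertex 3.462 3.734 0.289
vertex 4.138 3.946 0.092
endloop
endfacet
facet normal -0.276 -0.263 0.924
outer loop
vertex 3.462 3.734 0.289
vertex 3.366 3.04 0.063
vertex 4.021 3.256 0.32
endloop
endfacet
facet normal -0.334 -0.942 -0.009
outer loop
vertex 3.366 3.04 0.063
vertex 3.402 3.034 -0.672
vertex 3.984 2.824 -0.274
endloop
endfacet
facet normal -0.187 -0.280 -0.942
outer loop
vertex 3.402 3.034 -0.672
vertex 3.519 3.724 -0.9
vertex 4.078 3.246 -0.869
endloop
endfacet
facet normal -0.037 0.809 -0.586
outer loop
vertex 3.519 3.724 -0.9
vertex 3.556 4.156 -0.306
vertex 4.174 3.94 -0.643
endloop
endfacet
facet normal 0.785 0.070 0.615
outer loop
vertex 4.461 3.384 -0.256
vertex 4.138 3.946 0.092
vertex 4.021 3.256 0.32
endloop
endfacet
facet normal 0.693 -0.603 0.395
outer loop
vertex 4.461 3.384 -0.256
vertex 4.021 3.256 0.32
vertex 3.984 2.824 -0.274
endloop
endfacet
facet normal 0.727 -0.609 -0.317
outer loop
vertex 4.461 3.384 -0.256
vertex 3.984 2.824 -0.274
vertex 4.078 3.246 -0.869
endloop
endfacet
facet normal 0.841 0.059 -0.538
outer loop
vertex 4.461 3.384 -0.256
vertex 4.078 3.246 -0.869
vertex 4.174 3.94 -0.643
endloop
endfacet
facet normal 0.877 0.480 0.039
outer loop
vertex 4.461 3.384 -0.256
vertex 4.174 3.94 -0.643
vertex 4.138 3.946 0.092
endloop
endfacet
facet normal 0.187 0.280 0.942
outer loop
vertex 4.021 3.256 0.32
vertex 4.138 3.946 0.092
vertex 3.462 3.734 0.289
endloop
endfacet
facet normal 0.037 -0.809 0.586
outer loop
vertex 3.984 2.824 -0.274
vertex 4.021 3.256 0.32
vertex 3.366 3.04 0.063
endloop
endfacet
facet normal 0.092 -0.819 -0.566
outer loop
vertex 4.078 3.246 -0.869
vertex 3.984 2.824 -0.274
vertex 3.402 3.034 -0.672
endloop
endfacet
facet normal 0.276 0.263 -0.924
outer loop
vertex 4.174 3.94 -0.643
vertex 4.078 3.246 -0.869
vertex 3.519 3.724 -0.9
endloop
endfacet
facet normal 0.334 0.942 0.009
outer loop
vertex 4.138 3.946 0.092
vertex 4.174 3.94 -0.643
vertex 3.556 4.156 -0.306
endloop
endfacet

endsolid
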